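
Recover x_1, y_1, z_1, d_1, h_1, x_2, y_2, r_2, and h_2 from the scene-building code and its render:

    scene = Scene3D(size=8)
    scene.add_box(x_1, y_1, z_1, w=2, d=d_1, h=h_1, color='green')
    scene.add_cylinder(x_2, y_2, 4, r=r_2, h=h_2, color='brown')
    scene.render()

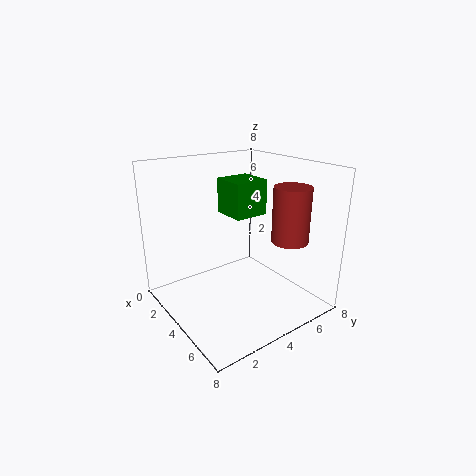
x_1 = 2
y_1 = 4
z_1 = 5
d_1 = 2
h_1 = 2
x_2 = 6
y_2 = 6
r_2 = 1
h_2 = 3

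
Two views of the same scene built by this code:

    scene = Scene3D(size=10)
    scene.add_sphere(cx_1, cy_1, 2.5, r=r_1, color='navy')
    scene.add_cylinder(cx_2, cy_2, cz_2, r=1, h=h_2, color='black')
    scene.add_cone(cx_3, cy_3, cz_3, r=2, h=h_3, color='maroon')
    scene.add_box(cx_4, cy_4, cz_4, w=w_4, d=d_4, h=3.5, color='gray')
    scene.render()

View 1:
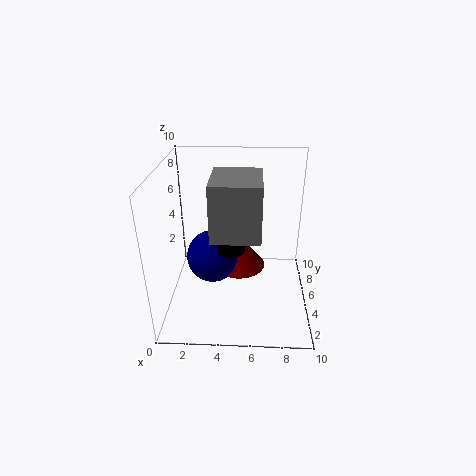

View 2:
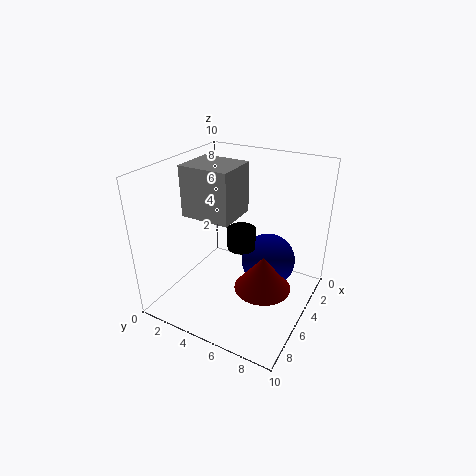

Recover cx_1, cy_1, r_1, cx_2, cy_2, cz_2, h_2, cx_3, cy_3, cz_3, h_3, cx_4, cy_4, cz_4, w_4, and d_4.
cx_1 = 3, cy_1 = 6.5, r_1 = 2, cx_2 = 4.5, cy_2 = 5, cz_2 = 4, h_2 = 1.5, cx_3 = 5, cy_3 = 7, cz_3 = 1.5, h_3 = 2.5, cx_4 = 3.5, cy_4 = 1.5, cz_4 = 6.5, w_4 = 3, d_4 = 3.5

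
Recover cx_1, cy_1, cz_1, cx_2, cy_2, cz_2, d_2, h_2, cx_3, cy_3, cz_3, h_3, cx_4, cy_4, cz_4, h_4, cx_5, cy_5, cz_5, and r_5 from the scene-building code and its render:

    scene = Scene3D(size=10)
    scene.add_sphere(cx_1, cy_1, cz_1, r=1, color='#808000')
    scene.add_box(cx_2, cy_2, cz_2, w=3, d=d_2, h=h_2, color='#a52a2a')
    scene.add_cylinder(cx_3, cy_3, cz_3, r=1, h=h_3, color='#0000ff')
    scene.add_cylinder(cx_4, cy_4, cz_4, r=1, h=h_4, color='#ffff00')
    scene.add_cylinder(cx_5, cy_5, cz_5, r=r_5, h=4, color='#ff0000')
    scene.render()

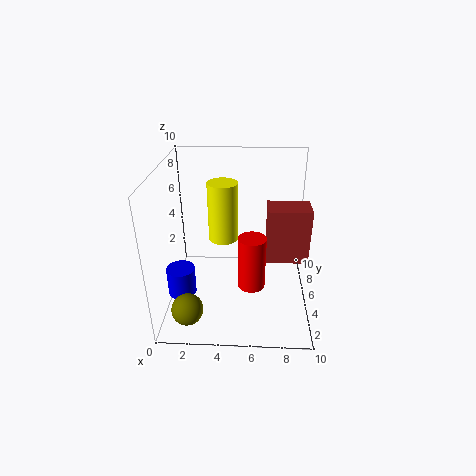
cx_1 = 2, cy_1 = 1, cz_1 = 2, cx_2 = 7, cy_2 = 5, cz_2 = 3, d_2 = 2, h_2 = 4, cx_3 = 1, cy_3 = 4, cz_3 = 1, h_3 = 2, cx_4 = 4, cy_4 = 5, cz_4 = 5, h_4 = 4, cx_5 = 6, cy_5 = 5, cz_5 = 1, r_5 = 1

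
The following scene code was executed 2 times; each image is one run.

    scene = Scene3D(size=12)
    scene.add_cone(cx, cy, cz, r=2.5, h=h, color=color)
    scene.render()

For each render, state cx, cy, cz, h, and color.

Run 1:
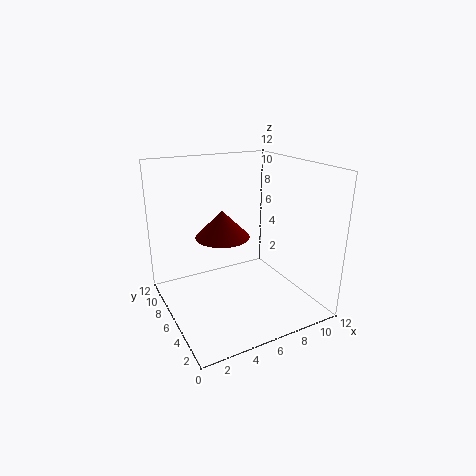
cx = 6
cy = 9
cz = 5
h = 2.5
color = 'maroon'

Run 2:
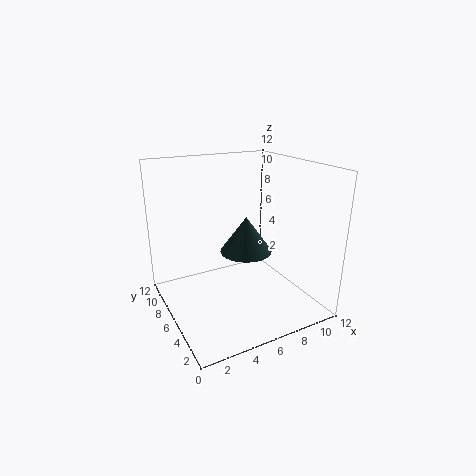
cx = 8.5
cy = 9
cz = 3
h = 3.5
color = 'darkslategray'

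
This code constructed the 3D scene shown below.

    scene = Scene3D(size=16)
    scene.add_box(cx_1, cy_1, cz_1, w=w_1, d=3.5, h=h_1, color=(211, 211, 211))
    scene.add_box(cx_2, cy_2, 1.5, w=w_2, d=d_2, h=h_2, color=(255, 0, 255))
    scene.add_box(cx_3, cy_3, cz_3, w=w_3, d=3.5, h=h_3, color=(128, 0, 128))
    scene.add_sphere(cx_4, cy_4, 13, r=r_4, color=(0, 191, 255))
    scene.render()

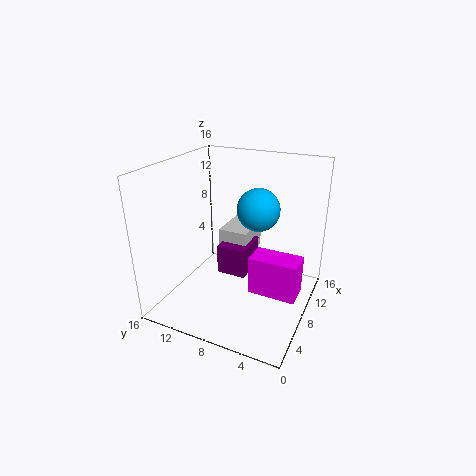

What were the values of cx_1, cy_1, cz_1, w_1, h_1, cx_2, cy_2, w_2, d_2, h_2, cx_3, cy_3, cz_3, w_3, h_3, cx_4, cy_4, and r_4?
cx_1 = 10; cy_1 = 8; cz_1 = 4; w_1 = 5; h_1 = 3.5; cx_2 = 7.5; cy_2 = 1; w_2 = 3; d_2 = 5.5; h_2 = 4.5; cx_3 = 8.5; cy_3 = 7.5; cz_3 = 2.5; w_3 = 4.5; h_3 = 3.5; cx_4 = 5; cy_4 = 4.5; r_4 = 2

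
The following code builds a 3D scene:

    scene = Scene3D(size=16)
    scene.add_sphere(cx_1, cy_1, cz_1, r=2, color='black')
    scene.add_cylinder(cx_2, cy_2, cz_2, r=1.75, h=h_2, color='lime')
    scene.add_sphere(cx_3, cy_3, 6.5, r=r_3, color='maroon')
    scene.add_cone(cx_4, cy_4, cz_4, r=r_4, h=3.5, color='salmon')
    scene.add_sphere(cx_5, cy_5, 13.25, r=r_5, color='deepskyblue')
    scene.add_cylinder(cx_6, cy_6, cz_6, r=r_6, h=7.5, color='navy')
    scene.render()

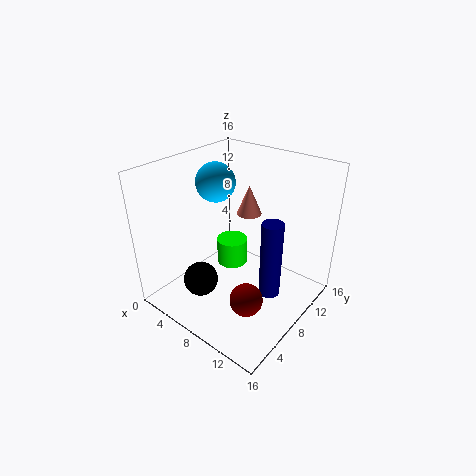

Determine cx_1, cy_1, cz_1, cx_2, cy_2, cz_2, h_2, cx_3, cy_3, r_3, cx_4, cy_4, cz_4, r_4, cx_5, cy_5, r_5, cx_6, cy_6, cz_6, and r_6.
cx_1 = 4.75
cy_1 = 5
cz_1 = 2.5
cx_2 = 6.75
cy_2 = 8.5
cz_2 = 4.25
h_2 = 3
cx_3 = 13.75
cy_3 = 2
r_3 = 1.5
cx_4 = 6.5
cy_4 = 12
cz_4 = 9
r_4 = 1.5
cx_5 = 4
cy_5 = 9
r_5 = 2.25
cx_6 = 14.25
cy_6 = 5
cz_6 = 5.75
r_6 = 1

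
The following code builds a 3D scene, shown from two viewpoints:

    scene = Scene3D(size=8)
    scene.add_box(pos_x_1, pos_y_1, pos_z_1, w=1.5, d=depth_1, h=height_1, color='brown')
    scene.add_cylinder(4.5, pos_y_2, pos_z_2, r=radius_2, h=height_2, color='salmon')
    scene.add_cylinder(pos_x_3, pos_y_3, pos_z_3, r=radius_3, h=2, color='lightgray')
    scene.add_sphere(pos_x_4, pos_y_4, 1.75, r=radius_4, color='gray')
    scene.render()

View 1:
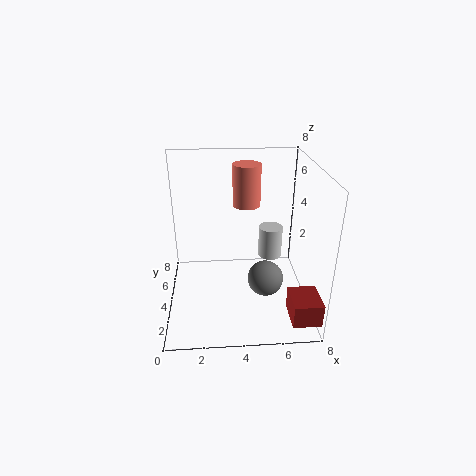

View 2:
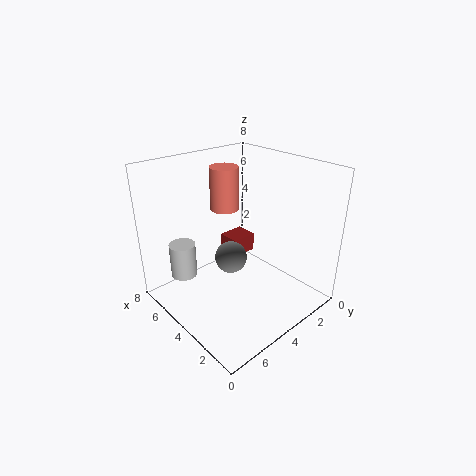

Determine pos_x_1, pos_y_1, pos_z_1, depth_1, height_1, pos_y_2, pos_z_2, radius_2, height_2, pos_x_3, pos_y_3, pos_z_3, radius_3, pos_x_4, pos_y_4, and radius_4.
pos_x_1 = 6.5; pos_y_1 = 0.25; pos_z_1 = 0.75; depth_1 = 1.75; height_1 = 1.25; pos_y_2 = 4.5; pos_z_2 = 5.75; radius_2 = 0.75; height_2 = 2.25; pos_x_3 = 6.25; pos_y_3 = 6.25; pos_z_3 = 1.5; radius_3 = 0.75; pos_x_4 = 5.5; pos_y_4 = 3.25; radius_4 = 1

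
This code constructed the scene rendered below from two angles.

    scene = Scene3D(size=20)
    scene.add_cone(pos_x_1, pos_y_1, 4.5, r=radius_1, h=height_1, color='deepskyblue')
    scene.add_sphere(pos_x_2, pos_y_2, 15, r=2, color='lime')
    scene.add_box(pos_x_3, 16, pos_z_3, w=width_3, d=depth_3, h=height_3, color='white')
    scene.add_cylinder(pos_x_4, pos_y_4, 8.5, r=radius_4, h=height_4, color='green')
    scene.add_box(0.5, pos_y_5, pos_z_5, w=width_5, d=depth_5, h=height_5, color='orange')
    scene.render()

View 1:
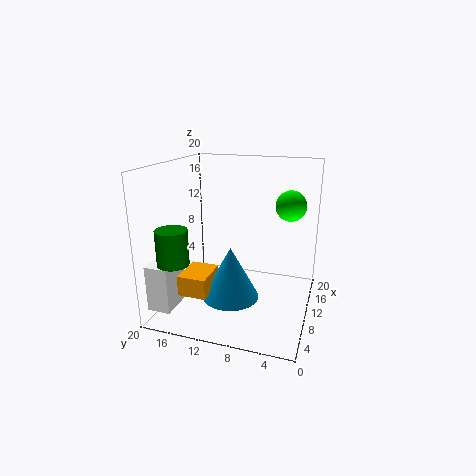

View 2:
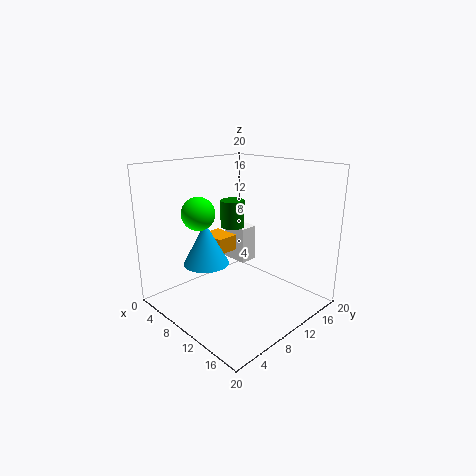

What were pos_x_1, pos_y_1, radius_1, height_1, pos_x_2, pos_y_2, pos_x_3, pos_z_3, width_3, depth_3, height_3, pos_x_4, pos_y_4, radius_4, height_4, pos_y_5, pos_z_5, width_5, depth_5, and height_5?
pos_x_1 = 4; pos_y_1 = 9; radius_1 = 3.5; height_1 = 6.5; pos_x_2 = 10.5; pos_y_2 = 3; pos_x_3 = 0.5; pos_z_3 = 2.5; width_3 = 4.5; depth_3 = 3; height_3 = 6; pos_x_4 = 2.5; pos_y_4 = 16; radius_4 = 2; height_4 = 4.5; pos_y_5 = 11; pos_z_5 = 5.5; width_5 = 4.5; depth_5 = 3.5; height_5 = 2.5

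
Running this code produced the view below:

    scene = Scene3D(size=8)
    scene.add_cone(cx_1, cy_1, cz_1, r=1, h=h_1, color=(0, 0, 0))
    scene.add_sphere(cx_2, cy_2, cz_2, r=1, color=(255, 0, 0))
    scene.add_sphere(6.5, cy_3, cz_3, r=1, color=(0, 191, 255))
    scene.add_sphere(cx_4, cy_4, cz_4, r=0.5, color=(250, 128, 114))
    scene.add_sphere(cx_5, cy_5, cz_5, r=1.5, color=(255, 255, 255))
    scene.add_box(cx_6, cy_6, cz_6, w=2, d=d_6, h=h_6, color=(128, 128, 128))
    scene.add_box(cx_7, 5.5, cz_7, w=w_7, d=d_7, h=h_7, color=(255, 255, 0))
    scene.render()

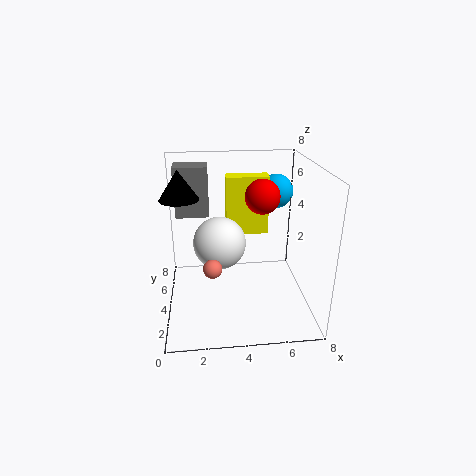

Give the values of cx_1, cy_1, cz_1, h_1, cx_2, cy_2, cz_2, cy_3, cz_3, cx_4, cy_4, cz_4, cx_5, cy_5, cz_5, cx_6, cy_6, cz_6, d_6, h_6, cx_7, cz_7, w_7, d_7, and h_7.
cx_1 = 1, cy_1 = 3.5, cz_1 = 6.5, h_1 = 1.5, cx_2 = 5.5, cy_2 = 5, cz_2 = 6, cy_3 = 6, cz_3 = 6, cx_4 = 2.5, cy_4 = 2.5, cz_4 = 3, cx_5 = 3, cy_5 = 4.5, cz_5 = 3.5, cx_6 = 0.5, cy_6 = 6, cz_6 = 4.5, d_6 = 1.5, h_6 = 3, cx_7 = 3.5, cz_7 = 3.5, w_7 = 2.5, d_7 = 1, h_7 = 3.5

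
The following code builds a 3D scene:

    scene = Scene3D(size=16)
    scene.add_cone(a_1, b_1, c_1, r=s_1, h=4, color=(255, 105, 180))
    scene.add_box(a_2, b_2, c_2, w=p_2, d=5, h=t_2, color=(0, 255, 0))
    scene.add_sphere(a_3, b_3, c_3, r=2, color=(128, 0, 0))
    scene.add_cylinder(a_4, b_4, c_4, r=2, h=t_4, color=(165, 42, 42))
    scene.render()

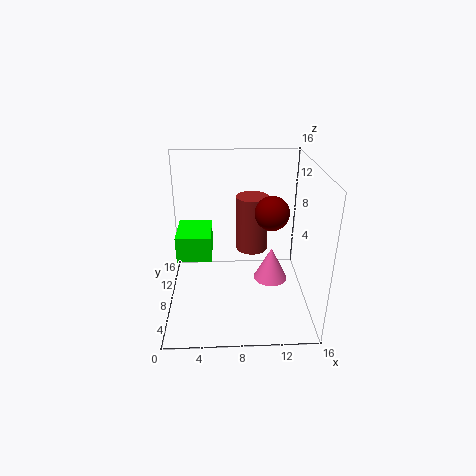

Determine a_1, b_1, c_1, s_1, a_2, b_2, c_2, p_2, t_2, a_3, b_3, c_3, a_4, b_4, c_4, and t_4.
a_1 = 12, b_1 = 9, c_1 = 2, s_1 = 2, a_2 = 1, b_2 = 8, c_2 = 5, p_2 = 4, t_2 = 3, a_3 = 12, b_3 = 10, c_3 = 10, a_4 = 10, b_4 = 13, c_4 = 4, t_4 = 7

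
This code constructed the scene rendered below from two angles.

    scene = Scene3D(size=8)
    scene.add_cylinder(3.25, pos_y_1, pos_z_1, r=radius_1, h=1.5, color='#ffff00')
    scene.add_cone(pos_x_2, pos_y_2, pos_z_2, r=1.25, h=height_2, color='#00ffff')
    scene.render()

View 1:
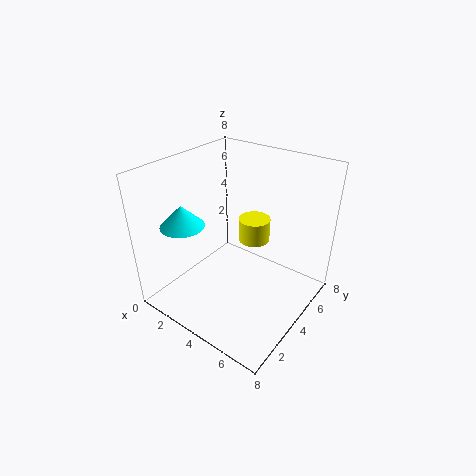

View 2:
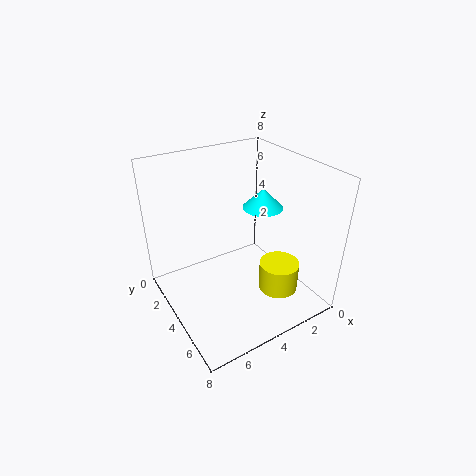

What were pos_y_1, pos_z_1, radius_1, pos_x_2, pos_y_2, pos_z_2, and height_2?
pos_y_1 = 6.75, pos_z_1 = 2.25, radius_1 = 1, pos_x_2 = 1.25, pos_y_2 = 2.5, pos_z_2 = 4.5, height_2 = 1.25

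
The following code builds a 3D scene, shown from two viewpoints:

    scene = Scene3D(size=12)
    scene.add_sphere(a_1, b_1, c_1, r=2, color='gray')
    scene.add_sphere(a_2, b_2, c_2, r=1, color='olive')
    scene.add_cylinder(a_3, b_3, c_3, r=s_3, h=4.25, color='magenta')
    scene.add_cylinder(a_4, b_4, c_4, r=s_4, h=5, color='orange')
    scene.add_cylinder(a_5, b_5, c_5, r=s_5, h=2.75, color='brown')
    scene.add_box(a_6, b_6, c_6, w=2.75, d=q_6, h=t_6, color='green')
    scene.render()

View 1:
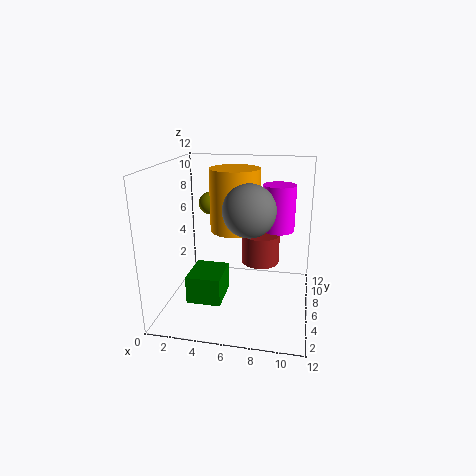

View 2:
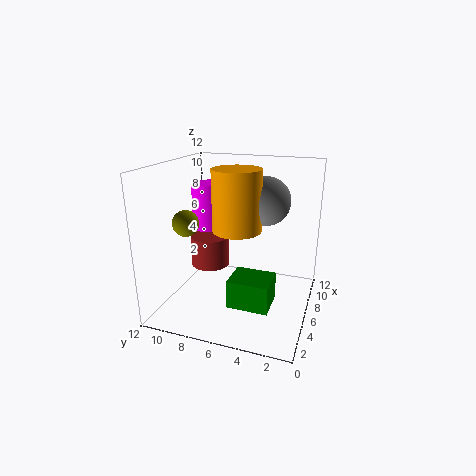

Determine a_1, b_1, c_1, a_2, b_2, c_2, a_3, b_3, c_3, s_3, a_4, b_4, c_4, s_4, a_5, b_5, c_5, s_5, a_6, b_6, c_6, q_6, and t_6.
a_1 = 7.25, b_1 = 4, c_1 = 9, a_2 = 2.75, b_2 = 9, c_2 = 8, a_3 = 9, b_3 = 10, c_3 = 5.5, s_3 = 1.5, a_4 = 5.75, b_4 = 6, c_4 = 6.75, s_4 = 2, a_5 = 7.5, b_5 = 9.25, c_5 = 2.5, s_5 = 1.75, a_6 = 2.5, b_6 = 2.5, c_6 = 1.5, q_6 = 3.25, t_6 = 2.25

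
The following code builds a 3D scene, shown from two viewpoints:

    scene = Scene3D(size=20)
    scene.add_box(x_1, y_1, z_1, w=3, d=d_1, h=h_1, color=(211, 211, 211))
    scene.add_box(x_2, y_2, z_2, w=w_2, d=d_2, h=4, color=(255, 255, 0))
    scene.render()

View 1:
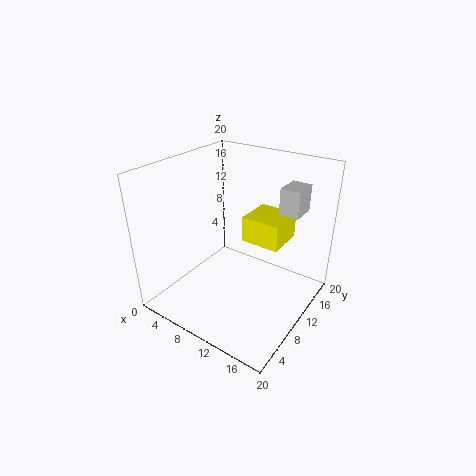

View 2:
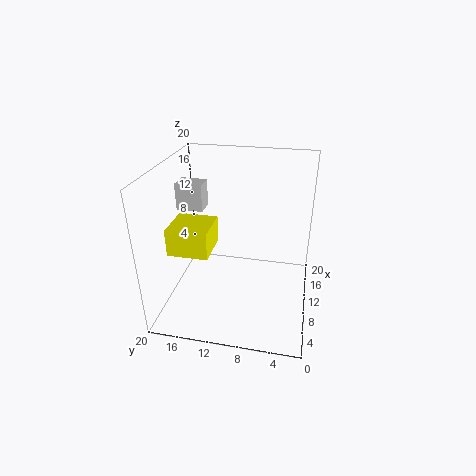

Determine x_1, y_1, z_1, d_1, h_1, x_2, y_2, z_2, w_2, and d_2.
x_1 = 13
y_1 = 16
z_1 = 12
d_1 = 4
h_1 = 4
x_2 = 8
y_2 = 14
z_2 = 7
w_2 = 6
d_2 = 6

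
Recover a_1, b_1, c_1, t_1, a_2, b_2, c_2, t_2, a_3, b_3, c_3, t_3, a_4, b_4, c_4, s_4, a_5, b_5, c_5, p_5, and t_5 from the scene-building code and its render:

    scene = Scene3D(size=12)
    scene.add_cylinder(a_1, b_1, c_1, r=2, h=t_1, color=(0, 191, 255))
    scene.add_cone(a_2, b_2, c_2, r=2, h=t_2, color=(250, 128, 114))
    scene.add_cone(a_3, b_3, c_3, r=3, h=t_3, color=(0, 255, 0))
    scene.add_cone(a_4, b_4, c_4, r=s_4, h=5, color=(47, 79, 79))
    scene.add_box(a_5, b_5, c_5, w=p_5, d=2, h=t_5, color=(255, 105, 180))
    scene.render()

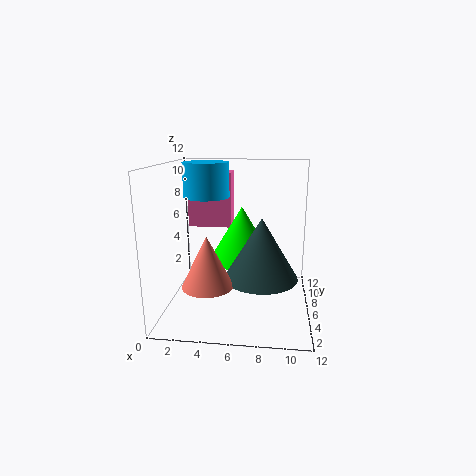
a_1 = 3
b_1 = 8
c_1 = 9
t_1 = 3
a_2 = 4
b_2 = 3
c_2 = 3
t_2 = 4
a_3 = 6
b_3 = 9
c_3 = 3
t_3 = 5
a_4 = 8
b_4 = 5
c_4 = 3
s_4 = 3
a_5 = 1
b_5 = 9
c_5 = 6
p_5 = 4
t_5 = 5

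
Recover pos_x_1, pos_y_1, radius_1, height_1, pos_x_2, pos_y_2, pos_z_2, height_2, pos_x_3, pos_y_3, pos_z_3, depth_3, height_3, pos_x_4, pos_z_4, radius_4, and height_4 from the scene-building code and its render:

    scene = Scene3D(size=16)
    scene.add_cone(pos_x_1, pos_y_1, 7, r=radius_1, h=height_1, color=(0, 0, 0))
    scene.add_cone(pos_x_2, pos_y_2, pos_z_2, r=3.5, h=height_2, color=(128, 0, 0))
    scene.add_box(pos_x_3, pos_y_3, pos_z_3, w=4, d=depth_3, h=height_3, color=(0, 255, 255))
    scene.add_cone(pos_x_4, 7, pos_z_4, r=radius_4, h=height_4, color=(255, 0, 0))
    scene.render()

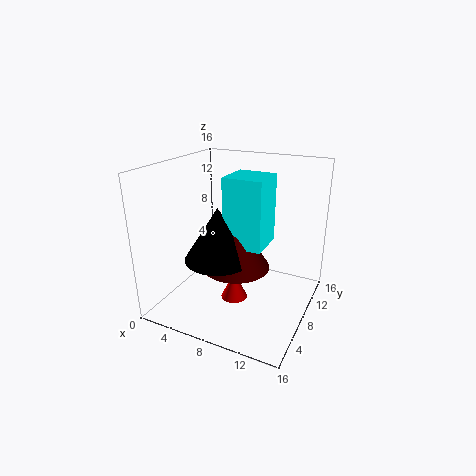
pos_x_1 = 7.5, pos_y_1 = 4.5, radius_1 = 3.5, height_1 = 5.5, pos_x_2 = 9, pos_y_2 = 5.5, pos_z_2 = 6, height_2 = 5.5, pos_x_3 = 8, pos_y_3 = 4.5, pos_z_3 = 8.5, depth_3 = 4, height_3 = 7, pos_x_4 = 8, pos_z_4 = 1, radius_4 = 1.5, height_4 = 3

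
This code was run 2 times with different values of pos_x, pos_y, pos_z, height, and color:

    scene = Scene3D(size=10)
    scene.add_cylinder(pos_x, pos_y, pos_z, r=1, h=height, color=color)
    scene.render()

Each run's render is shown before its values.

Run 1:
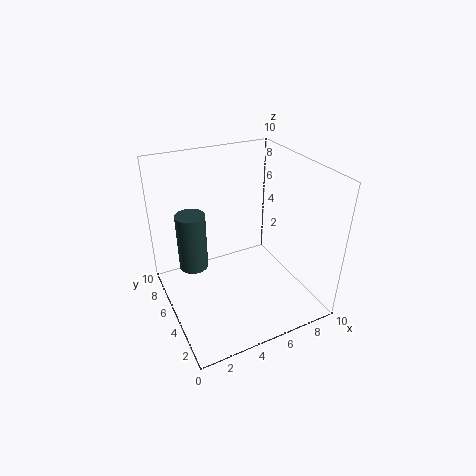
pos_x = 2, pos_y = 6, pos_z = 3, height = 4, color = 'darkslategray'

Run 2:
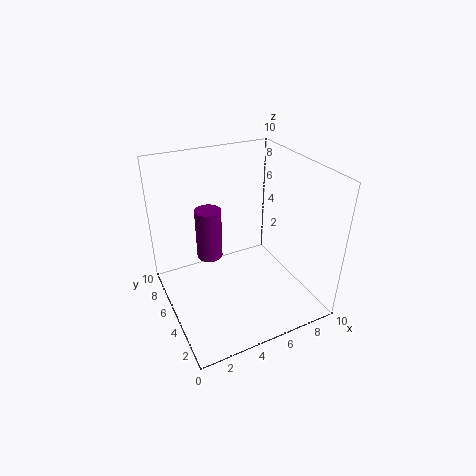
pos_x = 4, pos_y = 8, pos_z = 2, height = 4, color = 'purple'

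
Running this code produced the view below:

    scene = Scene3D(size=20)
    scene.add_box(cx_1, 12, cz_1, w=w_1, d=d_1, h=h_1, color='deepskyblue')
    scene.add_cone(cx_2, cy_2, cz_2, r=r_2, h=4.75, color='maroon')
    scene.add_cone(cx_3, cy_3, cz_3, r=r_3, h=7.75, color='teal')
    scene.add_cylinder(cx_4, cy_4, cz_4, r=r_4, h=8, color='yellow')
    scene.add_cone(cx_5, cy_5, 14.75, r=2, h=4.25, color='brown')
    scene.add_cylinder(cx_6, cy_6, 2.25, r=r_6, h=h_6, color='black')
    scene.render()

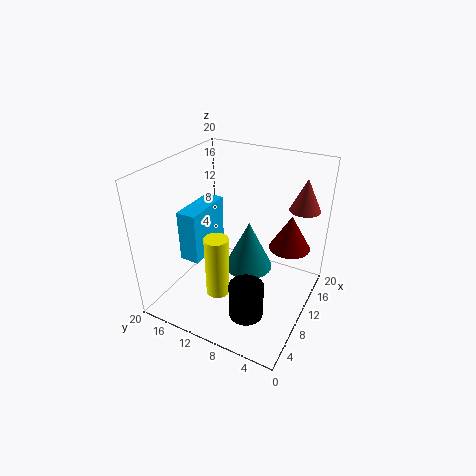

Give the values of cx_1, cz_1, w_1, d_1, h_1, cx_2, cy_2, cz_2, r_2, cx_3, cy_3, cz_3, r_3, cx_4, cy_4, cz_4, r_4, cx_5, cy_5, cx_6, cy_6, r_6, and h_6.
cx_1 = 3; cz_1 = 9.5; w_1 = 6.5; d_1 = 2.5; h_1 = 6.5; cx_2 = 12.25; cy_2 = 3.25; cz_2 = 9.25; r_2 = 2.75; cx_3 = 14.5; cy_3 = 10.5; cz_3 = 2.25; r_3 = 3.75; cx_4 = 4; cy_4 = 9.75; cz_4 = 5.25; r_4 = 1.5; cx_5 = 13.25; cy_5 = 2; cx_6 = 4.75; cy_6 = 6; r_6 = 2.25; h_6 = 4.75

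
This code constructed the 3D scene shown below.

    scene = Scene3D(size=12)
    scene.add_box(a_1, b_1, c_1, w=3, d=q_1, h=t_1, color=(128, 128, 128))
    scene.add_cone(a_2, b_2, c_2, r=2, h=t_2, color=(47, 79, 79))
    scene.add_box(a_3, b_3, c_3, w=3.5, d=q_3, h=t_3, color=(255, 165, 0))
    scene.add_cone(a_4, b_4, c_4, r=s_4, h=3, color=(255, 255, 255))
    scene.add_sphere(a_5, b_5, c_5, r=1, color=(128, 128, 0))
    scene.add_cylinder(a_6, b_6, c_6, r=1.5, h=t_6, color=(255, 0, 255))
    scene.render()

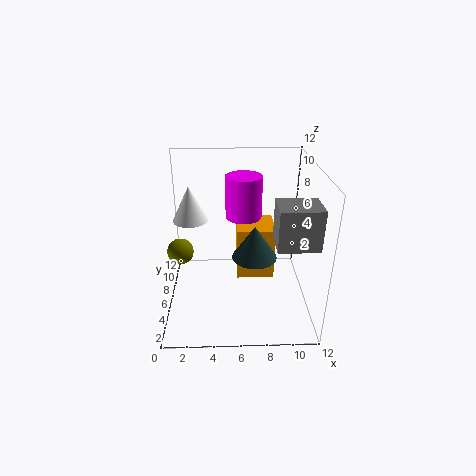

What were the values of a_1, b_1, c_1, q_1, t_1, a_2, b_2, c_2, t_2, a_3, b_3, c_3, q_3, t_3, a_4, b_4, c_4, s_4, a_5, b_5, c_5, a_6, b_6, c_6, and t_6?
a_1 = 8.5
b_1 = 1
c_1 = 7.5
q_1 = 2.5
t_1 = 3
a_2 = 7.5
b_2 = 7
c_2 = 3.5
t_2 = 3
a_3 = 6
b_3 = 8
c_3 = 0.5
q_3 = 3.5
t_3 = 5
a_4 = 2
b_4 = 7.5
c_4 = 7
s_4 = 1.5
a_5 = 1.5
b_5 = 4
c_5 = 6
a_6 = 6.5
b_6 = 7
c_6 = 7.5
t_6 = 3.5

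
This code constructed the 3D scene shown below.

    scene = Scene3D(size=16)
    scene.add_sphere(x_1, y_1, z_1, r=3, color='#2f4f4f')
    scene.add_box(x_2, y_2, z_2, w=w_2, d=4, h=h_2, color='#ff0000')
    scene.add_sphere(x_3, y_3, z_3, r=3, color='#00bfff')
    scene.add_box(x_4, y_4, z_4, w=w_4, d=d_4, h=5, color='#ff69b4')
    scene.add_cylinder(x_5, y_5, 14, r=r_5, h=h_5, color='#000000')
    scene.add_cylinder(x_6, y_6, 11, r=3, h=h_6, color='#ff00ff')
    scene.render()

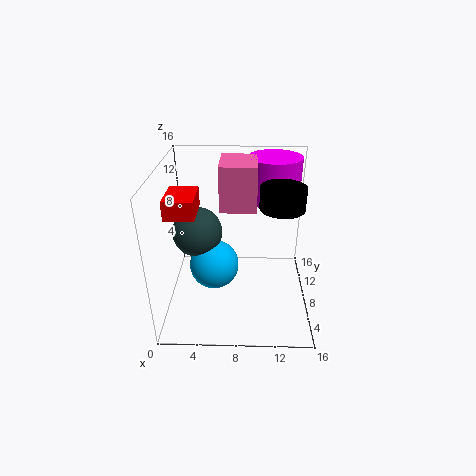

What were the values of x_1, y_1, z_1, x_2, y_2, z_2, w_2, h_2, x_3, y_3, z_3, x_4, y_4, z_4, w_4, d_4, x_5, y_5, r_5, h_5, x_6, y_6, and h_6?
x_1 = 3; y_1 = 11; z_1 = 7; x_2 = 1; y_2 = 4; z_2 = 12; w_2 = 3; h_2 = 2; x_3 = 5; y_3 = 10; z_3 = 3; x_4 = 6; y_4 = 8; z_4 = 11; w_4 = 4; d_4 = 5; x_5 = 12; y_5 = 3; r_5 = 2; h_5 = 2; x_6 = 12; y_6 = 12; h_6 = 5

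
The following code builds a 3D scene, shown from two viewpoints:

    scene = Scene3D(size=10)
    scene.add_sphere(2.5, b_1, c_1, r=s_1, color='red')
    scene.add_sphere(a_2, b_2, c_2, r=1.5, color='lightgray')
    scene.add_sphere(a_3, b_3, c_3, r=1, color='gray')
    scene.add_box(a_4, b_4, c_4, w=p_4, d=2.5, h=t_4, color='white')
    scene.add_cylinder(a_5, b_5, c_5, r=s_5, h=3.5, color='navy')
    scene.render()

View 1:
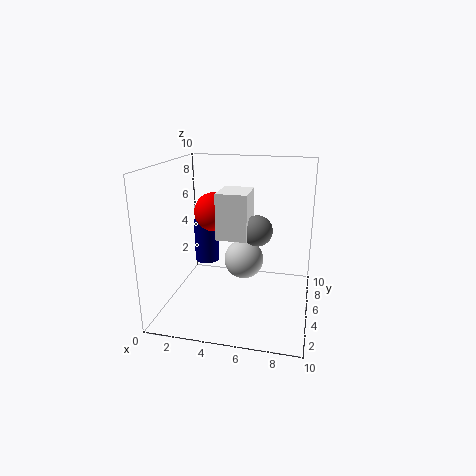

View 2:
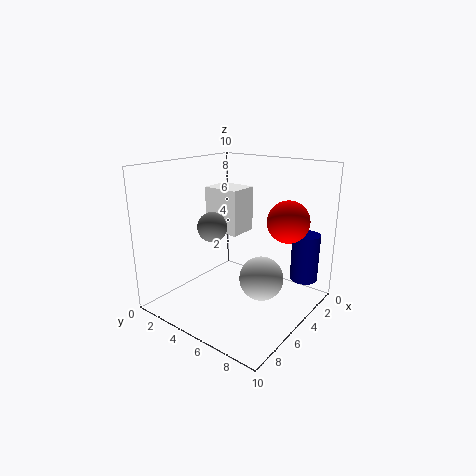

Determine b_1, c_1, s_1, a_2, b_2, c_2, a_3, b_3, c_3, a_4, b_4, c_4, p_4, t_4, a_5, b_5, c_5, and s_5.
b_1 = 7.5; c_1 = 6; s_1 = 1.5; a_2 = 5; b_2 = 7; c_2 = 2.5; a_3 = 6.5; b_3 = 4; c_3 = 6; a_4 = 4; b_4 = 3; c_4 = 5.5; p_4 = 2; t_4 = 3; a_5 = 1.5; b_5 = 8.5; c_5 = 1.5; s_5 = 1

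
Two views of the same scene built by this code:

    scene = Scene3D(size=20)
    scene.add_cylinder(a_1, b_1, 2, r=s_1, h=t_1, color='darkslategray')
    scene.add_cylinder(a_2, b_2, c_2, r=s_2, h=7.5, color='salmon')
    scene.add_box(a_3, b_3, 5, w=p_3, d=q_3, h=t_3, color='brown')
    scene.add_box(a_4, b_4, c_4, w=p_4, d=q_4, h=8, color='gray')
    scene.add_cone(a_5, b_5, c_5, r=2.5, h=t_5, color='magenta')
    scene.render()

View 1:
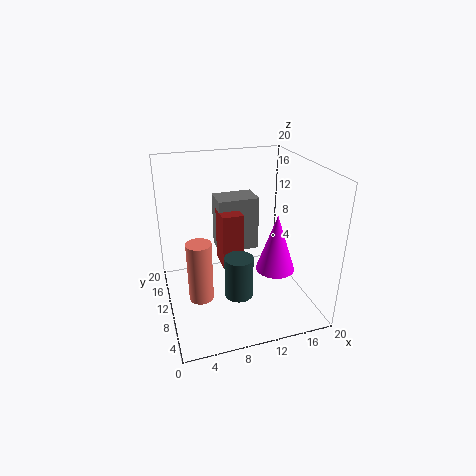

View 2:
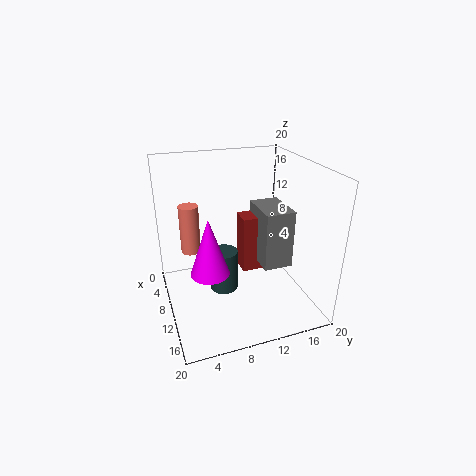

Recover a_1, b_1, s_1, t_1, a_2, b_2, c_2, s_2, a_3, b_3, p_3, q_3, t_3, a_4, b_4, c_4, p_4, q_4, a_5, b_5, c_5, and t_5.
a_1 = 9.5; b_1 = 8; s_1 = 2; t_1 = 6; a_2 = 3.5; b_2 = 4.5; c_2 = 5.5; s_2 = 1.5; a_3 = 8; b_3 = 10.5; p_3 = 3; q_3 = 4; t_3 = 8; a_4 = 8; b_4 = 12.5; c_4 = 6.5; p_4 = 6; q_4 = 4; a_5 = 13.5; b_5 = 5; c_5 = 7.5; t_5 = 7.5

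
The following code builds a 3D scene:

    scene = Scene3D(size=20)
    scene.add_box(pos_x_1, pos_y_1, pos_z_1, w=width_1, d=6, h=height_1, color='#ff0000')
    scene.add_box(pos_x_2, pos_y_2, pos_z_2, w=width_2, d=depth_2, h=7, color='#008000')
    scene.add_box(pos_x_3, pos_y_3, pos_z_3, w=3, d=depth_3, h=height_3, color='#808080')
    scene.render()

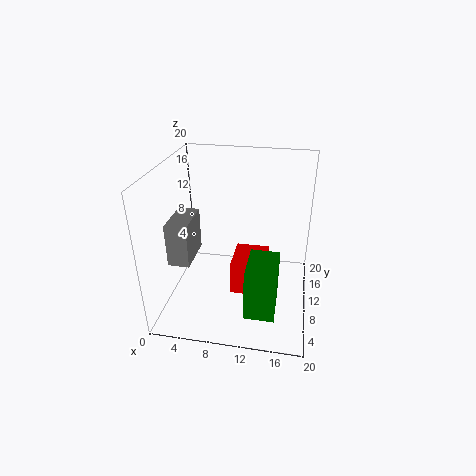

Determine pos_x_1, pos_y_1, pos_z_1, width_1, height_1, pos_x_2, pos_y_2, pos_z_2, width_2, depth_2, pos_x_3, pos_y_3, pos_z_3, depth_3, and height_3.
pos_x_1 = 9, pos_y_1 = 9, pos_z_1 = 1, width_1 = 5, height_1 = 5, pos_x_2 = 12, pos_y_2 = 3, pos_z_2 = 2, width_2 = 4, depth_2 = 6, pos_x_3 = 1, pos_y_3 = 6, pos_z_3 = 7, depth_3 = 6, height_3 = 6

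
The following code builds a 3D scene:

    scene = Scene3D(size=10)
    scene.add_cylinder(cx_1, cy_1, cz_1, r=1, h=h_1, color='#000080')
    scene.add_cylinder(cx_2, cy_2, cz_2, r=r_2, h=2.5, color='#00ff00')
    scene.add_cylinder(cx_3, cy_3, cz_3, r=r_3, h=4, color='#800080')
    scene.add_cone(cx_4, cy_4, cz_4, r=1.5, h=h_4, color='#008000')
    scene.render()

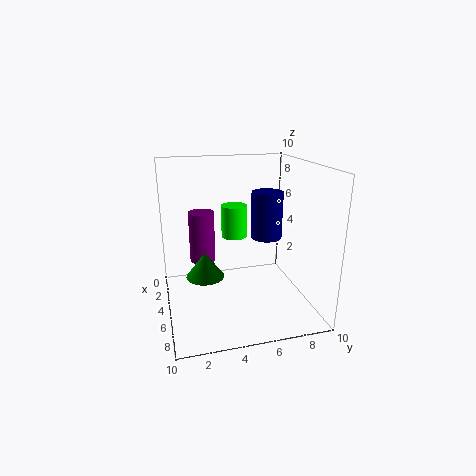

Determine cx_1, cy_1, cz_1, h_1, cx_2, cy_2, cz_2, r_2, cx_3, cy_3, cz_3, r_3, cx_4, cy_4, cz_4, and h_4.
cx_1 = 6.5, cy_1 = 6.5, cz_1 = 5.5, h_1 = 3, cx_2 = 2, cy_2 = 5.5, cz_2 = 4, r_2 = 1, cx_3 = 1.5, cy_3 = 3, cz_3 = 2, r_3 = 1, cx_4 = 2.5, cy_4 = 3, cz_4 = 1, h_4 = 2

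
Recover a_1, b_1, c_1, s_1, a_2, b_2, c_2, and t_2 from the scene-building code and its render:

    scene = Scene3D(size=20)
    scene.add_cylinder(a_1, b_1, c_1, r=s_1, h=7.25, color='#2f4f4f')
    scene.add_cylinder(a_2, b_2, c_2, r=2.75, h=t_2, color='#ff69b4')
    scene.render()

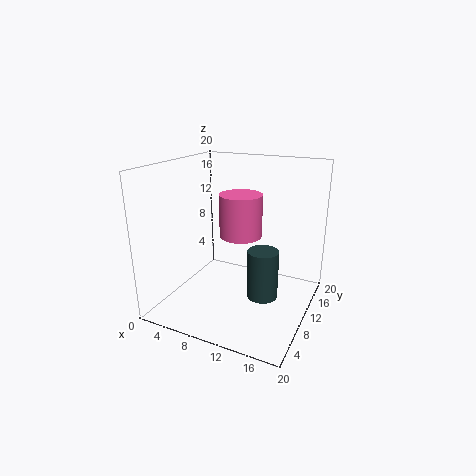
a_1 = 13.25; b_1 = 11.5; c_1 = 0.75; s_1 = 2.25; a_2 = 11.25; b_2 = 8.25; c_2 = 11.25; t_2 = 5.5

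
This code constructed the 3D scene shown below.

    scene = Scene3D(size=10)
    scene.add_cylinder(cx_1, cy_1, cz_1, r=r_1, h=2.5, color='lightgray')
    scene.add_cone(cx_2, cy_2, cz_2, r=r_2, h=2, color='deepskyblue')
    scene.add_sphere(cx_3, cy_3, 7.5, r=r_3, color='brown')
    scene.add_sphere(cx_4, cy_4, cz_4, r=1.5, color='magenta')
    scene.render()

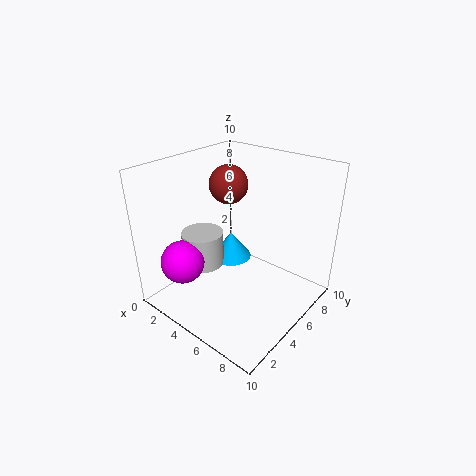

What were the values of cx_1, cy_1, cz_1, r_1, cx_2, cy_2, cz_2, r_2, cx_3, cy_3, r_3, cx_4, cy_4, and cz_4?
cx_1 = 2.5, cy_1 = 4, cz_1 = 2.5, r_1 = 1.5, cx_2 = 3.5, cy_2 = 6, cz_2 = 2.5, r_2 = 1.5, cx_3 = 2, cy_3 = 7.5, r_3 = 1.5, cx_4 = 2.5, cy_4 = 2, cz_4 = 3.5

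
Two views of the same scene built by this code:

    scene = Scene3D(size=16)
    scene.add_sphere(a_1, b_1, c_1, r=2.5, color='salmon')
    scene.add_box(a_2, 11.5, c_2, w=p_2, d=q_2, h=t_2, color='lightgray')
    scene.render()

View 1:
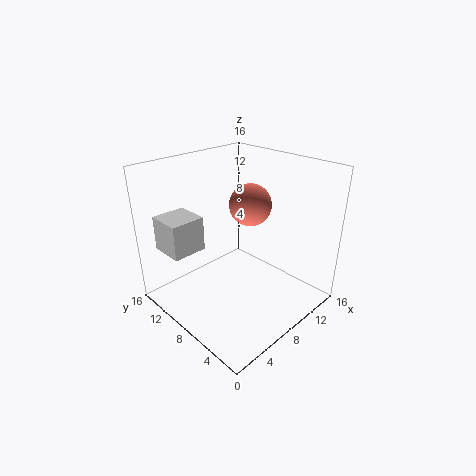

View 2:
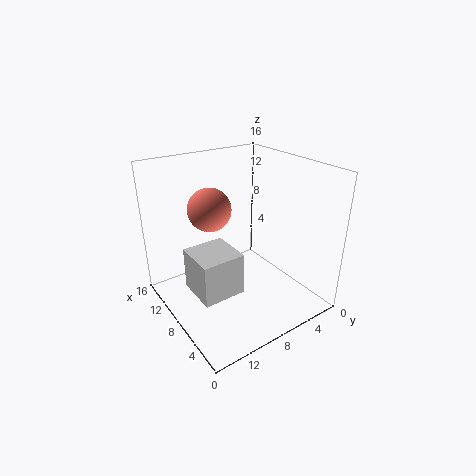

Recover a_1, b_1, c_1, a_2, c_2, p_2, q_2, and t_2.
a_1 = 11.5
b_1 = 9.5
c_1 = 10.5
a_2 = 2
c_2 = 6
p_2 = 4
q_2 = 4
t_2 = 4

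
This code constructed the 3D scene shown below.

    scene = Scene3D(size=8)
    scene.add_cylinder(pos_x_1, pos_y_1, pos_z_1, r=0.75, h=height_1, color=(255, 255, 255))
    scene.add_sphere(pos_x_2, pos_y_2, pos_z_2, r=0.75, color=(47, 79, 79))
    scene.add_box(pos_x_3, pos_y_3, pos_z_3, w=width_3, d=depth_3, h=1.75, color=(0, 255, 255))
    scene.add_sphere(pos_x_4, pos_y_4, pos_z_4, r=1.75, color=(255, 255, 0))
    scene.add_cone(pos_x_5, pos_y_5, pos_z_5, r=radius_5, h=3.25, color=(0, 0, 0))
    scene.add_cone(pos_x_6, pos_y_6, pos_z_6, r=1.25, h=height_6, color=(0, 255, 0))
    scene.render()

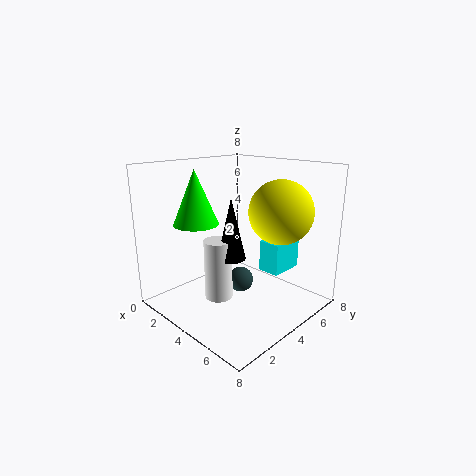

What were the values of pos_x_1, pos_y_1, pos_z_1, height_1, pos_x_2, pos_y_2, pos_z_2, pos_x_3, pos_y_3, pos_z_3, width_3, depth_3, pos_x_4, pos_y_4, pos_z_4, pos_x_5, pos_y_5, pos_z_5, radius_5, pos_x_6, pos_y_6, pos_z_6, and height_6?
pos_x_1 = 4, pos_y_1 = 2.5, pos_z_1 = 1, height_1 = 3.25, pos_x_2 = 3.5, pos_y_2 = 4.75, pos_z_2 = 1, pos_x_3 = 4.75, pos_y_3 = 5, pos_z_3 = 2, width_3 = 1.25, depth_3 = 2, pos_x_4 = 5.75, pos_y_4 = 5.5, pos_z_4 = 5.5, pos_x_5 = 4.5, pos_y_5 = 3, pos_z_5 = 3.25, radius_5 = 0.75, pos_x_6 = 2.25, pos_y_6 = 2.5, pos_z_6 = 4.75, height_6 = 3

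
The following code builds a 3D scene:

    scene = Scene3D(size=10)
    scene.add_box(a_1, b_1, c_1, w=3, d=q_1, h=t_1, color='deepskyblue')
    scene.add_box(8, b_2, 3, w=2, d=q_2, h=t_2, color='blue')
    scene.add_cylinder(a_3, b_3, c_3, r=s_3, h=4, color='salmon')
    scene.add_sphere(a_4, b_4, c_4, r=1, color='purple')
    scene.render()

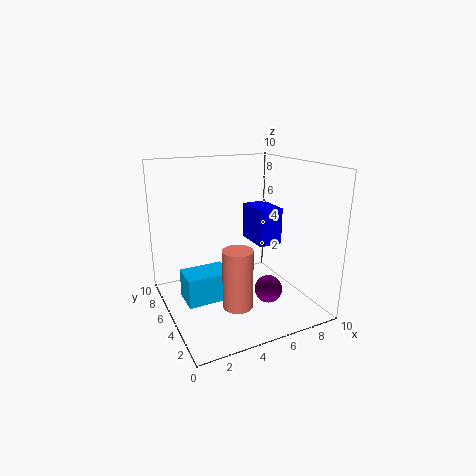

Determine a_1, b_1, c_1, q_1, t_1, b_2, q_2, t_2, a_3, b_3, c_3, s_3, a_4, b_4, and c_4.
a_1 = 1; b_1 = 4; c_1 = 1; q_1 = 2; t_1 = 2; b_2 = 7; q_2 = 3; t_2 = 3; a_3 = 4; b_3 = 3; c_3 = 1; s_3 = 1; a_4 = 7; b_4 = 4; c_4 = 1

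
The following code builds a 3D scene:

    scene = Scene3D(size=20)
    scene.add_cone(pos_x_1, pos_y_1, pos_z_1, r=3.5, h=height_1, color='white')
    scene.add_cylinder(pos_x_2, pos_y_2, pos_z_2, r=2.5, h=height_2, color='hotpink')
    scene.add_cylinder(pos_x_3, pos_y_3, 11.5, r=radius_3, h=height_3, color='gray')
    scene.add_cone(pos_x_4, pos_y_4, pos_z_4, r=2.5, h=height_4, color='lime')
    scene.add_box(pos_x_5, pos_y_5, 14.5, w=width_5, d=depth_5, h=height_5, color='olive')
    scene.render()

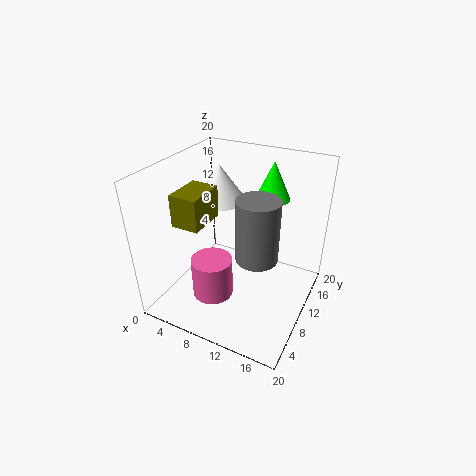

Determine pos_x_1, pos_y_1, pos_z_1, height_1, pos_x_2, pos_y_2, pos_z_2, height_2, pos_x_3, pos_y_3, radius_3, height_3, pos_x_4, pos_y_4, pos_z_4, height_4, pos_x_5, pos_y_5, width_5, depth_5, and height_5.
pos_x_1 = 6.5; pos_y_1 = 11.5; pos_z_1 = 14.5; height_1 = 5; pos_x_2 = 10; pos_y_2 = 3; pos_z_2 = 6; height_2 = 5; pos_x_3 = 15; pos_y_3 = 5; radius_3 = 2.5; height_3 = 7.5; pos_x_4 = 12.5; pos_y_4 = 16; pos_z_4 = 14; height_4 = 5.5; pos_x_5 = 5; pos_y_5 = 2.5; width_5 = 3.5; depth_5 = 5; height_5 = 4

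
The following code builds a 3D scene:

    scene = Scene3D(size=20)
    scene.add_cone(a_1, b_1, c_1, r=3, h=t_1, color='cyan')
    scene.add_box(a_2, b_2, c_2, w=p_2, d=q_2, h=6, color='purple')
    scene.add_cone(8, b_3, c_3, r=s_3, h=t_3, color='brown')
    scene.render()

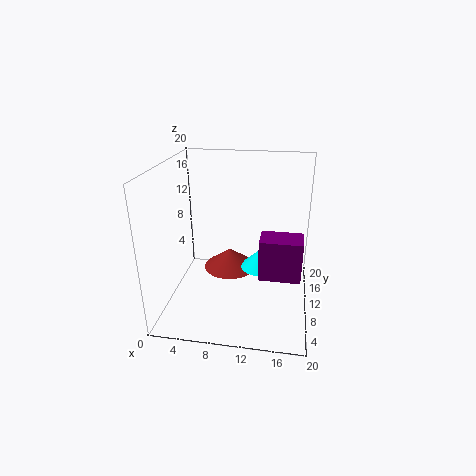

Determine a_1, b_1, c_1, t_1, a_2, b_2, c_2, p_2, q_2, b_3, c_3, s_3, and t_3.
a_1 = 13
b_1 = 13
c_1 = 4
t_1 = 3
a_2 = 13
b_2 = 9
c_2 = 4
p_2 = 6
q_2 = 4
b_3 = 14
c_3 = 3
s_3 = 4
t_3 = 3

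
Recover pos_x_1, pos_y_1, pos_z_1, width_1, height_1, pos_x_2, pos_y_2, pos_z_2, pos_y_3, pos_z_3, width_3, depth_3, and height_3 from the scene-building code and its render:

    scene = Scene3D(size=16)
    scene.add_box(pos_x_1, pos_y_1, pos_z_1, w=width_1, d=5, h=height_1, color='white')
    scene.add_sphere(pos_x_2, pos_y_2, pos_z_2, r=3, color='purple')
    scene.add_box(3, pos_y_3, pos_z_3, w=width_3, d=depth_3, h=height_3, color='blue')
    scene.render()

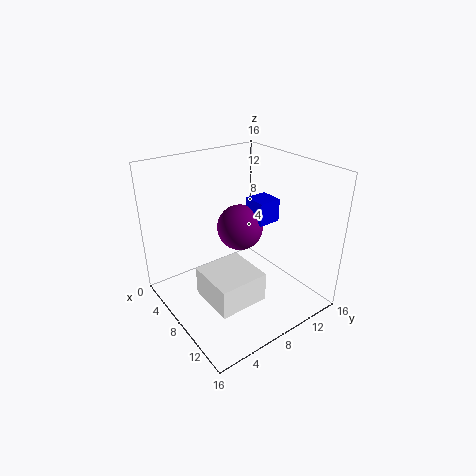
pos_x_1 = 9; pos_y_1 = 2; pos_z_1 = 4; width_1 = 5; height_1 = 3; pos_x_2 = 3; pos_y_2 = 12; pos_z_2 = 6; pos_y_3 = 13; pos_z_3 = 7; width_3 = 3; depth_3 = 3; height_3 = 3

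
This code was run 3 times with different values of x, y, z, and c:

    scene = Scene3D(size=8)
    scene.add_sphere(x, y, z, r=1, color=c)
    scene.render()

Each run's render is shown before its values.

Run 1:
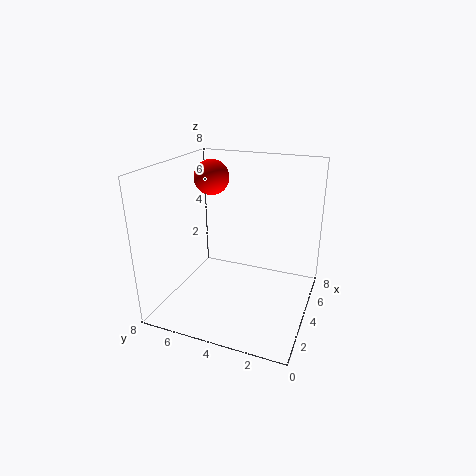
x = 5
y = 6
z = 7
c = 'red'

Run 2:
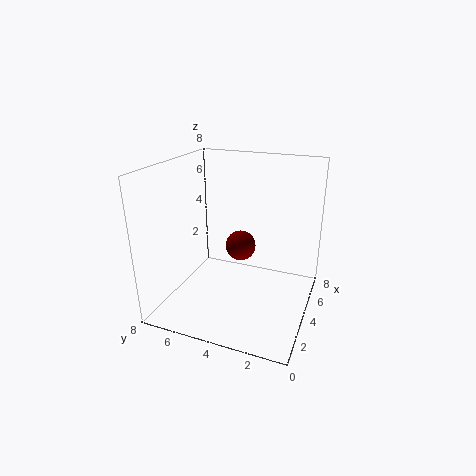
x = 7
y = 5
z = 2
c = 'maroon'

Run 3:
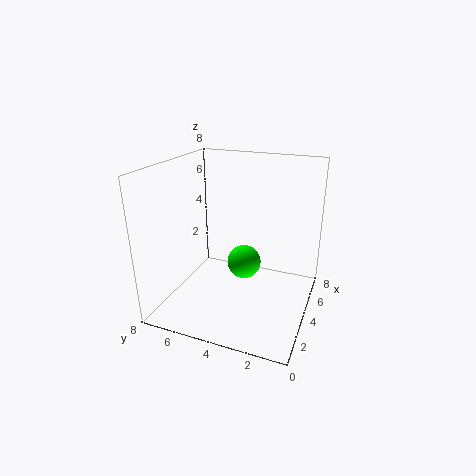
x = 5
y = 4
z = 2
c = 'lime'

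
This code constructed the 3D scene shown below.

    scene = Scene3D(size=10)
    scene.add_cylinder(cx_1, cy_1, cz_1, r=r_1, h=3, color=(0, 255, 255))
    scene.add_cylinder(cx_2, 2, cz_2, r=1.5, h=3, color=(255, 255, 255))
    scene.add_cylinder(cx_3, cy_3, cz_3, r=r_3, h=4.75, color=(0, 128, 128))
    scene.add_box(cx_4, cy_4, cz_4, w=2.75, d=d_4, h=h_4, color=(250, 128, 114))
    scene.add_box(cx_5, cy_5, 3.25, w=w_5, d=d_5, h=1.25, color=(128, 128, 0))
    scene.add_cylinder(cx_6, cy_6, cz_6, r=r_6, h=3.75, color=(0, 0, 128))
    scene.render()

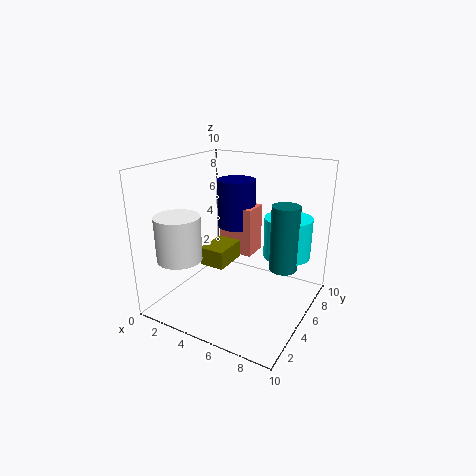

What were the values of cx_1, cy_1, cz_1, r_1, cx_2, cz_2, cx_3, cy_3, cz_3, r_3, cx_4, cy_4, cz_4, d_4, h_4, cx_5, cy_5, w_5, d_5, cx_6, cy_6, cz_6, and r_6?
cx_1 = 7.5; cy_1 = 8; cz_1 = 3; r_1 = 1.75; cx_2 = 2.25; cz_2 = 4; cx_3 = 7.75; cy_3 = 6.75; cz_3 = 2.5; r_3 = 1; cx_4 = 2; cy_4 = 7.25; cz_4 = 2.5; d_4 = 2; h_4 = 3.75; cx_5 = 3; cy_5 = 3.25; w_5 = 1.75; d_5 = 2.5; cx_6 = 3; cy_6 = 8.25; cz_6 = 4.5; r_6 = 1.5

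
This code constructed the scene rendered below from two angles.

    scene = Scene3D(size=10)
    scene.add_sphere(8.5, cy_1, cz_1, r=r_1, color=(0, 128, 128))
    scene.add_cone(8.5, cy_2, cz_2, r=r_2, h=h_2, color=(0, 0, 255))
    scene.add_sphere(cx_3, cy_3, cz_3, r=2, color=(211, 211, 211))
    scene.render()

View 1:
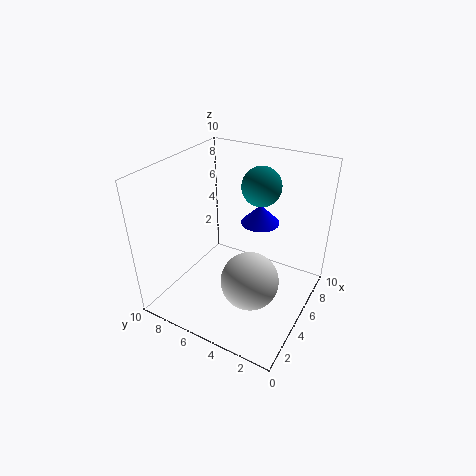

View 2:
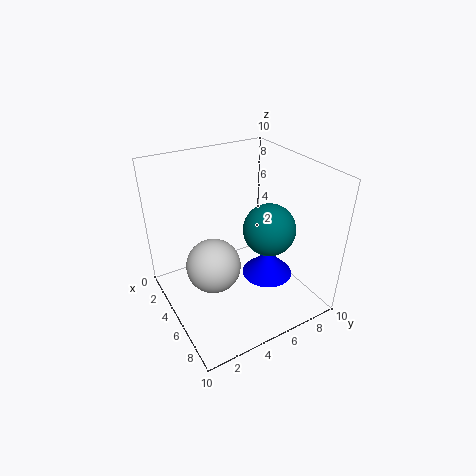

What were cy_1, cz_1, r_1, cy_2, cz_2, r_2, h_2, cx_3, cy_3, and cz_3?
cy_1 = 5
cz_1 = 7.5
r_1 = 1.5
cy_2 = 5
cz_2 = 4.5
r_2 = 1.5
h_2 = 1.5
cx_3 = 4
cy_3 = 3.5
cz_3 = 2.5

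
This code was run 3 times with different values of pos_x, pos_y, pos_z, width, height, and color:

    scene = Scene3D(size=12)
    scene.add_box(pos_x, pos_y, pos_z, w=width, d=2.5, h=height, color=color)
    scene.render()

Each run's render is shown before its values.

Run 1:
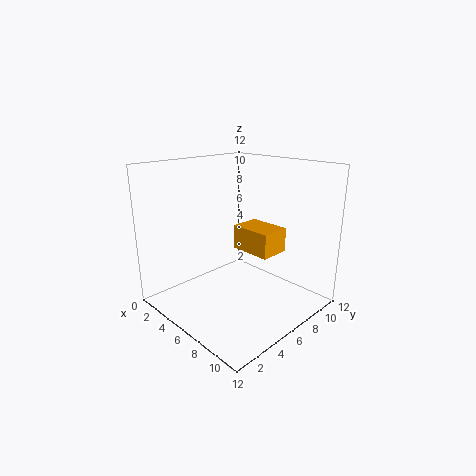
pos_x = 5.5
pos_y = 6
pos_z = 5
width = 3.5
height = 2
color = 'orange'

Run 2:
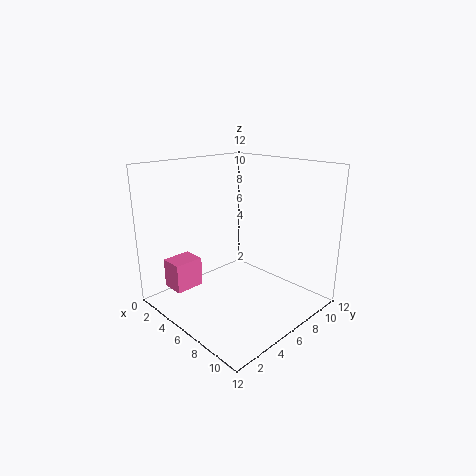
pos_x = 1.5
pos_y = 1.5
pos_z = 1.5
width = 2
height = 2.5
color = 'hotpink'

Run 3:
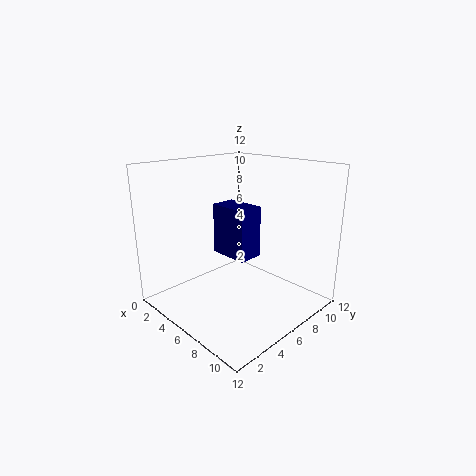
pos_x = 0.5
pos_y = 8
pos_z = 2.5
width = 4
height = 5
color = 'navy'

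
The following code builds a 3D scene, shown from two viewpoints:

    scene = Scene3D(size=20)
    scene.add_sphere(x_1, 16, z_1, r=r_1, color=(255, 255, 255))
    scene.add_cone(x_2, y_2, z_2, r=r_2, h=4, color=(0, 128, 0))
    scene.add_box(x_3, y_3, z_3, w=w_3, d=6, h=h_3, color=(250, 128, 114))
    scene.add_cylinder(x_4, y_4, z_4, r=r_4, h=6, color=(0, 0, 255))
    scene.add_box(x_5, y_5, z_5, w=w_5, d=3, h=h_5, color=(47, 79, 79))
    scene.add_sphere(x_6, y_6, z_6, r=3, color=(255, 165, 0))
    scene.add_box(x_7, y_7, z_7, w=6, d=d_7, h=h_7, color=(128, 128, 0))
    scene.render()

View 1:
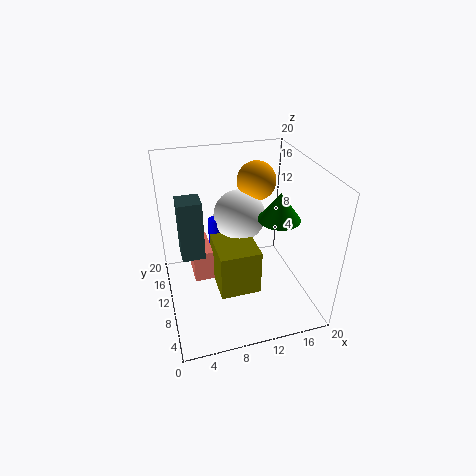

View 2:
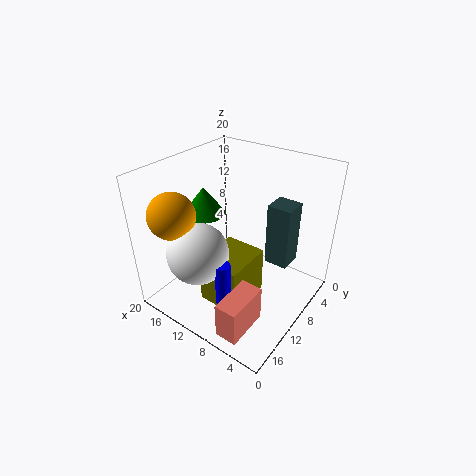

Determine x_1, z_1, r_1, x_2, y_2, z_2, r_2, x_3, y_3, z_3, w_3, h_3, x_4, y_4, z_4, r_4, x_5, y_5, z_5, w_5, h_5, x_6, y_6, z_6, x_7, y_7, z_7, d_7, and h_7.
x_1 = 12
z_1 = 10
r_1 = 4
x_2 = 16
y_2 = 10
z_2 = 12
r_2 = 3
x_3 = 4
y_3 = 13
z_3 = 1
w_3 = 3
h_3 = 5
x_4 = 8
y_4 = 16
z_4 = 4
r_4 = 1
x_5 = 2
y_5 = 8
z_5 = 9
w_5 = 3
h_5 = 8
x_6 = 15
y_6 = 17
z_6 = 15
x_7 = 7
y_7 = 8
z_7 = 1
d_7 = 7
h_7 = 7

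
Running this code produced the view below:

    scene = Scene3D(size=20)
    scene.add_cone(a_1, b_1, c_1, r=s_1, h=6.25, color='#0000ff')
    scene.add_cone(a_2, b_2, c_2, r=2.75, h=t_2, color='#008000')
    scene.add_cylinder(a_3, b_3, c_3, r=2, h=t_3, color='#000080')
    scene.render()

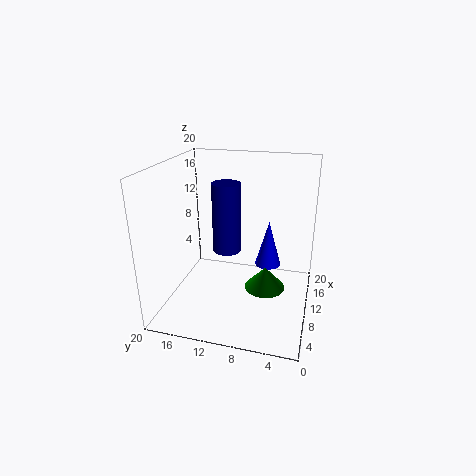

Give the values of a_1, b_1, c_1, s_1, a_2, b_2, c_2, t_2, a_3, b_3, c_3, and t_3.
a_1 = 10.25
b_1 = 5.75
c_1 = 6.5
s_1 = 1.75
a_2 = 8.5
b_2 = 5.75
c_2 = 3.75
t_2 = 3
a_3 = 10.5
b_3 = 11.75
c_3 = 7.75
t_3 = 9.75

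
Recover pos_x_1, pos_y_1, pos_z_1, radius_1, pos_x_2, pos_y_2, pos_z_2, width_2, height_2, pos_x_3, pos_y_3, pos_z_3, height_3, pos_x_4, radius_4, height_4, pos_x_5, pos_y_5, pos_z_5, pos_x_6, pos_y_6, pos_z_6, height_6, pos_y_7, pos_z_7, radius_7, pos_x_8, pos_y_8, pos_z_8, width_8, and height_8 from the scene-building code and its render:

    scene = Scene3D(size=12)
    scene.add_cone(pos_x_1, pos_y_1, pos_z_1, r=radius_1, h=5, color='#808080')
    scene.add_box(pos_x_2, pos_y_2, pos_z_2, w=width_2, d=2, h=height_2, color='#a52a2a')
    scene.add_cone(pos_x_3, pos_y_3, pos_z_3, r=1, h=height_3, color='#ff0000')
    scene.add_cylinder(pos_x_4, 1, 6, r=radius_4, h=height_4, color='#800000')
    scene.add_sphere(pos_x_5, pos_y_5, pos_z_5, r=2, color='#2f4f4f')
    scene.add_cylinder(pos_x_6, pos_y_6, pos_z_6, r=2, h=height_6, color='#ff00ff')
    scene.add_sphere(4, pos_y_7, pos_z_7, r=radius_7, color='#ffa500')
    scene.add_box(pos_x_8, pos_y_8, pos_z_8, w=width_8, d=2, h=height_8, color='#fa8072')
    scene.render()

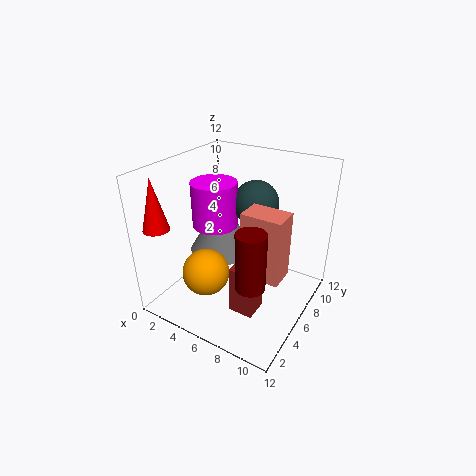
pos_x_1 = 3, pos_y_1 = 8, pos_z_1 = 3, radius_1 = 3, pos_x_2 = 7, pos_y_2 = 3, pos_z_2 = 1, width_2 = 2, height_2 = 4, pos_x_3 = 2, pos_y_3 = 1, pos_z_3 = 8, height_3 = 4, pos_x_4 = 10, radius_4 = 1, height_4 = 4, pos_x_5 = 6, pos_y_5 = 9, pos_z_5 = 8, pos_x_6 = 3, pos_y_6 = 7, pos_z_6 = 6, height_6 = 4, pos_y_7 = 4, pos_z_7 = 3, radius_7 = 2, pos_x_8 = 8, pos_y_8 = 3, pos_z_8 = 5, width_8 = 3, height_8 = 5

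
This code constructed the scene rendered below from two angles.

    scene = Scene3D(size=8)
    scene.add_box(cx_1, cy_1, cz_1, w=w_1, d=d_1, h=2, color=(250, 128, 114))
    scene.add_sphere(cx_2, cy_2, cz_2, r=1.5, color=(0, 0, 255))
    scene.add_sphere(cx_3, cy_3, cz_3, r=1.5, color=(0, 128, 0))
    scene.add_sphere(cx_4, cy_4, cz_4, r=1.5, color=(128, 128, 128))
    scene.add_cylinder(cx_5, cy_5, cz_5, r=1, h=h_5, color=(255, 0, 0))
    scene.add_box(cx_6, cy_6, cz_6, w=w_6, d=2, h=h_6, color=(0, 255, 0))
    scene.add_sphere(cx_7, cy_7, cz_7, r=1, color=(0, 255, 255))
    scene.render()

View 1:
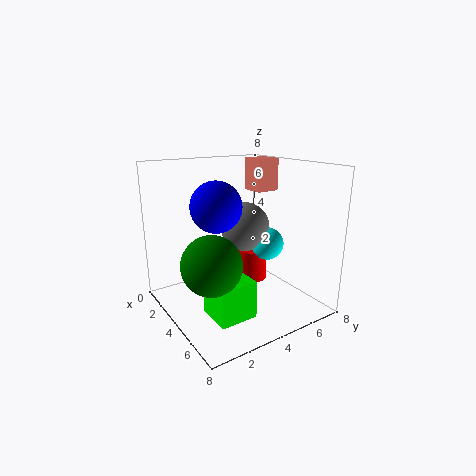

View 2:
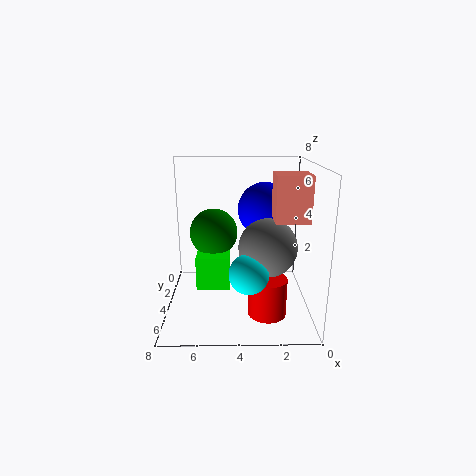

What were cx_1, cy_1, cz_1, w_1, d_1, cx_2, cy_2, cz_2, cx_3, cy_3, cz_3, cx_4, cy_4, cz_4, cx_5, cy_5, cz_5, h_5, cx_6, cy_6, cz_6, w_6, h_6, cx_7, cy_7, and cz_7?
cx_1 = 1; cy_1 = 6.5; cz_1 = 6; w_1 = 1.5; d_1 = 1.5; cx_2 = 2.5; cy_2 = 3.5; cz_2 = 5.5; cx_3 = 5.5; cy_3 = 1.5; cz_3 = 3.5; cx_4 = 2.5; cy_4 = 5.5; cz_4 = 4; cx_5 = 2.5; cy_5 = 6; cz_5 = 0.5; h_5 = 2; cx_6 = 4.5; cy_6 = 1.5; cz_6 = 0.5; w_6 = 2; h_6 = 2; cx_7 = 3.5; cy_7 = 6.5; cz_7 = 3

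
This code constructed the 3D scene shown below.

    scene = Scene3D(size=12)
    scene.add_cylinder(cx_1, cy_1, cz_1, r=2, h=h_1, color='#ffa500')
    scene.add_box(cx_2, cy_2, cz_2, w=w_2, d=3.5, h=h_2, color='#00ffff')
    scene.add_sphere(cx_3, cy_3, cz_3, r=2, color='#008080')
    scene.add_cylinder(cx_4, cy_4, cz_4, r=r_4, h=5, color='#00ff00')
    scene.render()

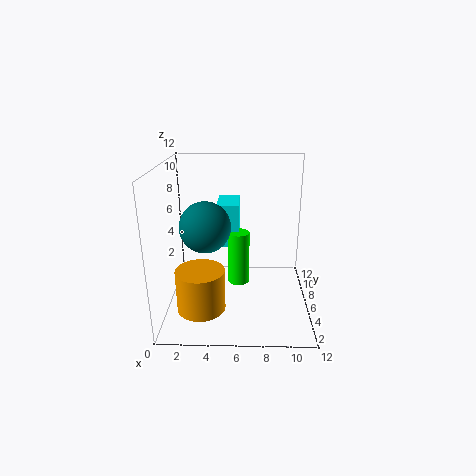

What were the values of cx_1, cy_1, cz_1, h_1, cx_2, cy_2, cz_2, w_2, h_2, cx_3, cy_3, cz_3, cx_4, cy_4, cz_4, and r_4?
cx_1 = 3
cy_1 = 4
cz_1 = 0.5
h_1 = 3.5
cx_2 = 4
cy_2 = 8.5
cz_2 = 4
w_2 = 2
h_2 = 4
cx_3 = 3.5
cy_3 = 4.5
cz_3 = 7.5
cx_4 = 6
cy_4 = 8.5
cz_4 = 0.5
r_4 = 1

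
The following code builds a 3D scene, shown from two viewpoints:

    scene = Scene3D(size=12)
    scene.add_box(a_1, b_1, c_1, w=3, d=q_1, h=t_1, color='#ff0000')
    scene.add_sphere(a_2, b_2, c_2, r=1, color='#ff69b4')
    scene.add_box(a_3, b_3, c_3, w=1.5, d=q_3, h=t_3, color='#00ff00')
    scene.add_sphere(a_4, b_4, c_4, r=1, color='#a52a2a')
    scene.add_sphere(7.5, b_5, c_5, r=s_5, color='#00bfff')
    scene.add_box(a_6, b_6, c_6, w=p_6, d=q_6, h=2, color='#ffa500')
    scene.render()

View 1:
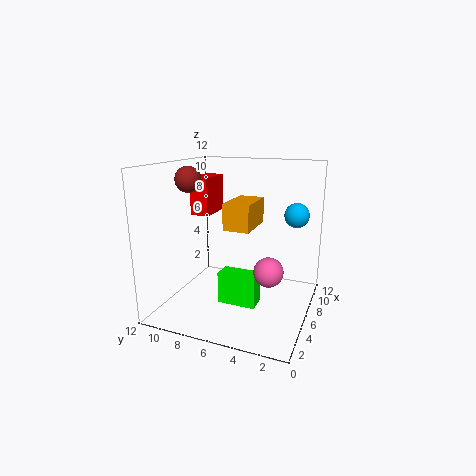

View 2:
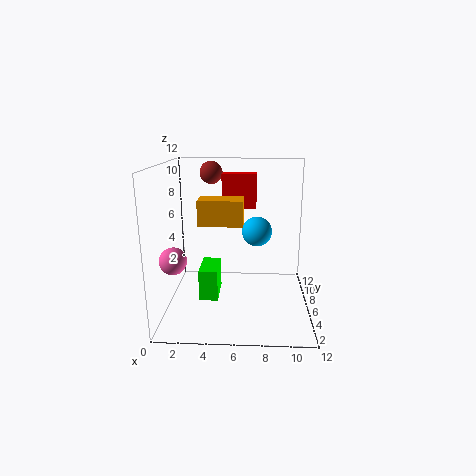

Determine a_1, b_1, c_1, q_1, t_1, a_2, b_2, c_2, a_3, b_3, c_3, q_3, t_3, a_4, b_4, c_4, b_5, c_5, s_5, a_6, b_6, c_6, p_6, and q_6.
a_1 = 4.5, b_1 = 8, c_1 = 8, q_1 = 1.5, t_1 = 3, a_2 = 1.5, b_2 = 2, c_2 = 5.5, a_3 = 3, b_3 = 3.5, c_3 = 1.5, q_3 = 3, t_3 = 2.5, a_4 = 3.5, b_4 = 9, c_4 = 11, b_5 = 1.5, c_5 = 8, s_5 = 1, a_6 = 3, b_6 = 4, c_6 = 7.5, p_6 = 3.5, q_6 = 2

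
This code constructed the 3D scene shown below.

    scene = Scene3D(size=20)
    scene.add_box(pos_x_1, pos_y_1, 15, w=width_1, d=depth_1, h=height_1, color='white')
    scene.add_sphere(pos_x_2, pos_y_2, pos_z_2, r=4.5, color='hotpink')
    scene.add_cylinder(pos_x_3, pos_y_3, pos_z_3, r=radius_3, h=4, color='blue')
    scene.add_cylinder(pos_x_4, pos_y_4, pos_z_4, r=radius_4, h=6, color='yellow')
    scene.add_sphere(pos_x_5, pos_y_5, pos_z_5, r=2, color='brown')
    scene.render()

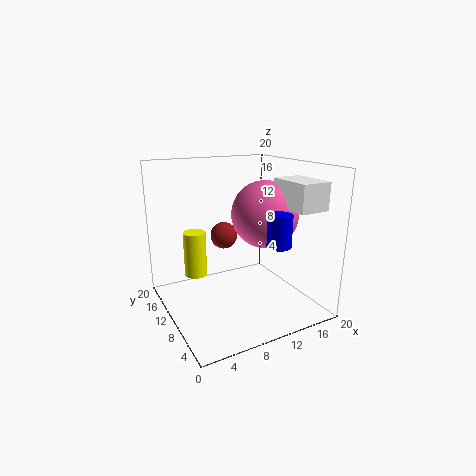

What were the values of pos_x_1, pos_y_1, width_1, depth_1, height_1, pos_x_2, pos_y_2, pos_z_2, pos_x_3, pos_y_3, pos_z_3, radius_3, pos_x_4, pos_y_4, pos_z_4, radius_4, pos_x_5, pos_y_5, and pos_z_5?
pos_x_1 = 13.5; pos_y_1 = 1; width_1 = 4; depth_1 = 6; height_1 = 3.5; pos_x_2 = 13; pos_y_2 = 8; pos_z_2 = 13.5; pos_x_3 = 11.5; pos_y_3 = 2.5; pos_z_3 = 11; radius_3 = 1.5; pos_x_4 = 4; pos_y_4 = 11; pos_z_4 = 5.5; radius_4 = 1.5; pos_x_5 = 10; pos_y_5 = 14.5; pos_z_5 = 9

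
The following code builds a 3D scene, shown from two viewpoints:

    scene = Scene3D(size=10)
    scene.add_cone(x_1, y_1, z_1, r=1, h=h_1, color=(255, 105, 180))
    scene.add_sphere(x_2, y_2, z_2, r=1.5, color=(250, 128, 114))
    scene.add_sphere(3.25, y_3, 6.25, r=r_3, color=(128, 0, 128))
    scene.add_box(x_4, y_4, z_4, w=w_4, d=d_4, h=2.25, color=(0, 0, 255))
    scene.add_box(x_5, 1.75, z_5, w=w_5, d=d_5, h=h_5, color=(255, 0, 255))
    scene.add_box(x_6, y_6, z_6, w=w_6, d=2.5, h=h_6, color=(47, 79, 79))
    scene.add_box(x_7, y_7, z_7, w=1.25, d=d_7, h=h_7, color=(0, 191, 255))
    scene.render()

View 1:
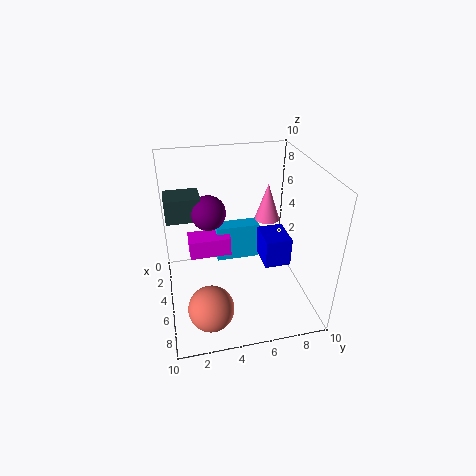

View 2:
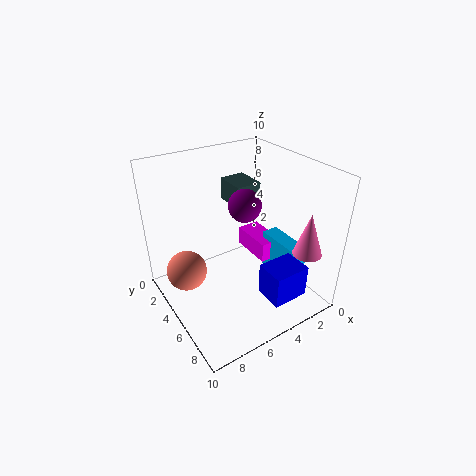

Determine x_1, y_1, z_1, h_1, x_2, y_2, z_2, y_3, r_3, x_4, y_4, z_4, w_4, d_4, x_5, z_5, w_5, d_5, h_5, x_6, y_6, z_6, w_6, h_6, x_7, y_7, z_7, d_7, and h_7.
x_1 = 1.5, y_1 = 8.25, z_1 = 4.25, h_1 = 3, x_2 = 8, y_2 = 2.5, z_2 = 1.75, y_3 = 3.25, r_3 = 1.25, x_4 = 2.25, y_4 = 7.25, z_4 = 1.75, w_4 = 2.5, d_4 = 2, x_5 = 1, z_5 = 2, w_5 = 1.75, d_5 = 3.25, h_5 = 1.5, x_6 = 1.5, y_6 = 0.25, z_6 = 5.75, w_6 = 2, h_6 = 1.75, x_7 = 0.75, y_7 = 4, z_7 = 1, d_7 = 3.5, h_7 = 3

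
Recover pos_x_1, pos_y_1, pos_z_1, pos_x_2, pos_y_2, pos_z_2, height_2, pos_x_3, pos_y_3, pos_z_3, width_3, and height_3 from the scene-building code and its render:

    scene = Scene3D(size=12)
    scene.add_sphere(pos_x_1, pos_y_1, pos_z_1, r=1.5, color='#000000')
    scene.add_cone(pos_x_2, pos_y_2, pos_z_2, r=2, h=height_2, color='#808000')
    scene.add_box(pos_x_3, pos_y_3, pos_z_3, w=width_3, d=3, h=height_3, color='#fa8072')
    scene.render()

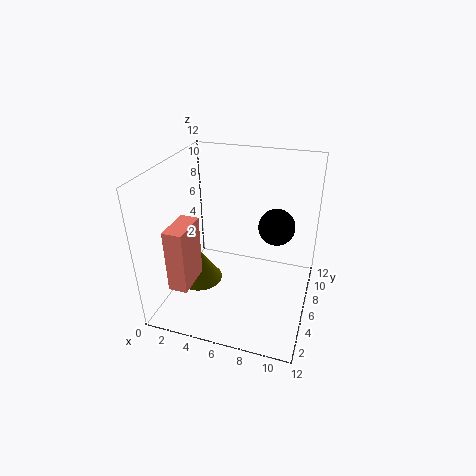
pos_x_1 = 9, pos_y_1 = 7, pos_z_1 = 7, pos_x_2 = 2.5, pos_y_2 = 5.5, pos_z_2 = 1.5, height_2 = 3, pos_x_3 = 2, pos_y_3 = 1, pos_z_3 = 3.5, width_3 = 1.5, height_3 = 5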